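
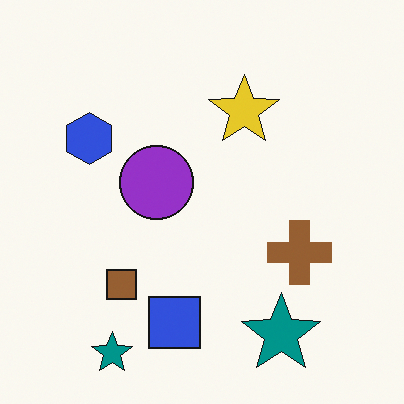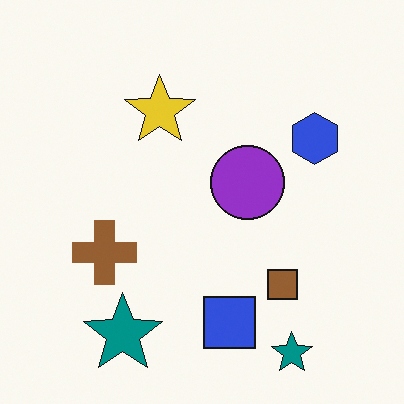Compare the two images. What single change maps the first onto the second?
The image was flipped horizontally (left ↔ right).

The blue hexagon is in the left of the first image and the right of the second — shapes on opposite sides of the vertical midline have swapped in a mirror flip.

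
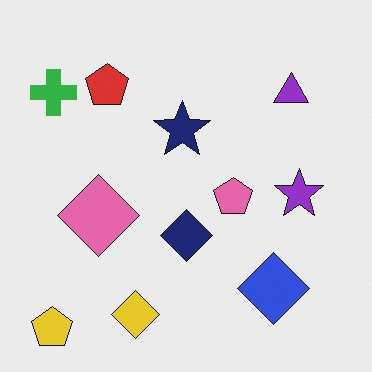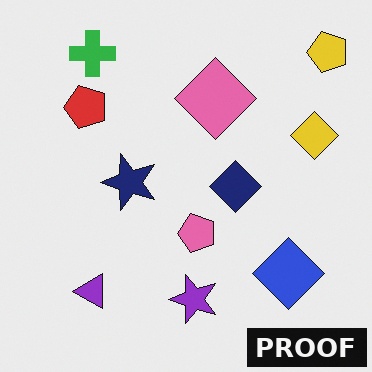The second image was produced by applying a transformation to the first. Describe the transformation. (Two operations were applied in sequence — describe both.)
It was transposed (reflected across the top-left ↔ bottom-right diagonal), then watermarked with the text "PROOF" in the lower-right corner.

Shapes have swapped their row and column positions — what was in the top-right is now in the bottom-left — a diagonal reflection. A dark label reading "PROOF" appears in the lower-right corner.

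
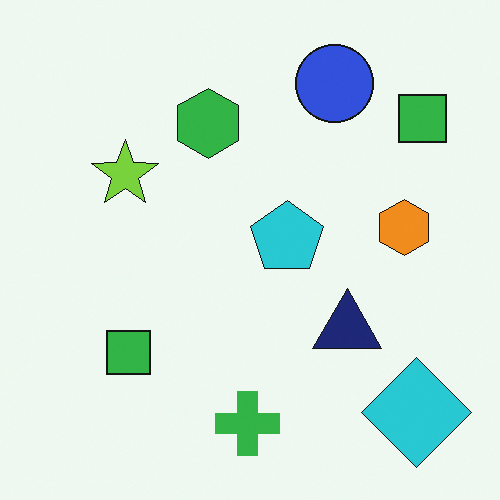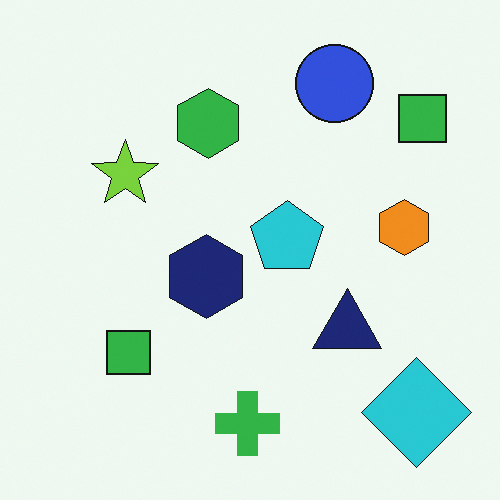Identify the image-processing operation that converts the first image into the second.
This is the original image overlaid with an additional navy hexagon.

A navy hexagon appears in the second image that is absent from the first.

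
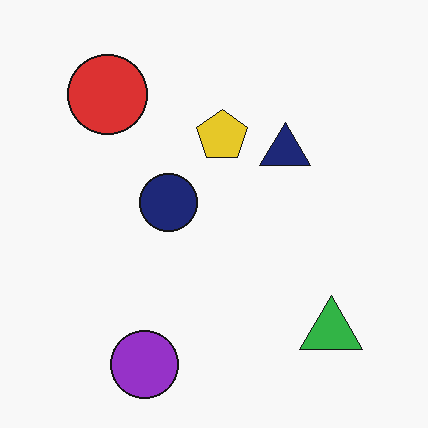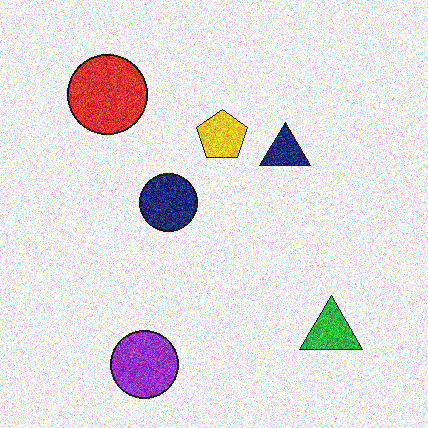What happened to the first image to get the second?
This is the original image degraded with heavy additive noise.

Random speckle covers the whole image, including the flat background.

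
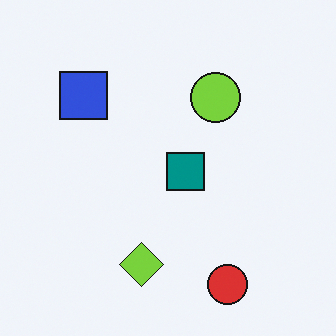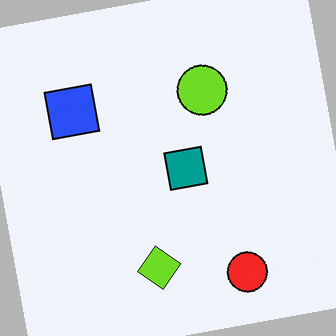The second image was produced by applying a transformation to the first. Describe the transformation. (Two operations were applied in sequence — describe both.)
The transformation is: rotated counter-clockwise by a few degrees, then slightly oversaturated.

Every shape is tilted by the same angle and the image corners show triangular fill wedges — a whole-image rotation by a non-right angle. All colors are more vivid — a global saturation change.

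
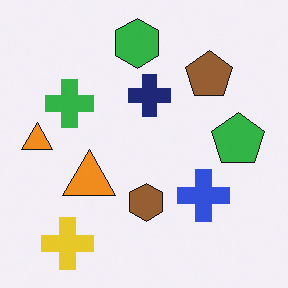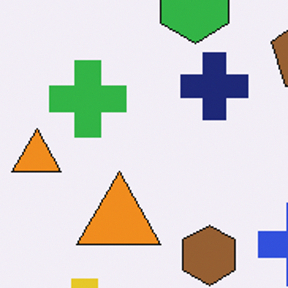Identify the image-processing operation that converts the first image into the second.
Cropped to a modestly smaller region and rescaled.

The visible shapes are larger and the field of view is narrower; shapes near the original edges may be partly or wholly outside the frame — a crop-and-rescale.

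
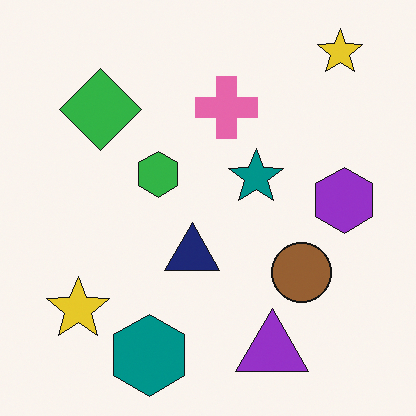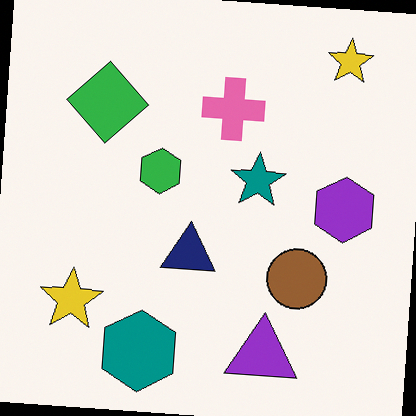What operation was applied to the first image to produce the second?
The image was rotated clockwise by a few degrees.

Every shape is tilted by the same angle and the image corners show triangular fill wedges — a whole-image rotation by a non-right angle.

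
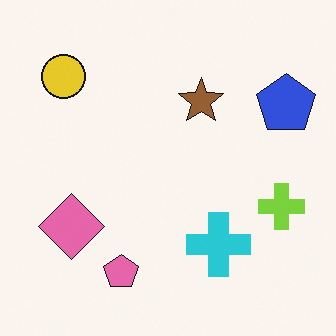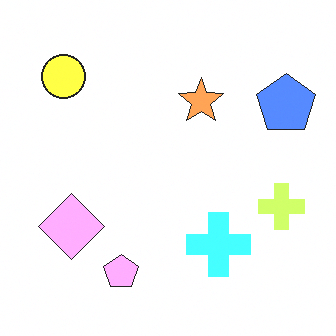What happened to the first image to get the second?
The image was noticeably brightened.

Every pixel — background and shapes alike — is uniformly brightened.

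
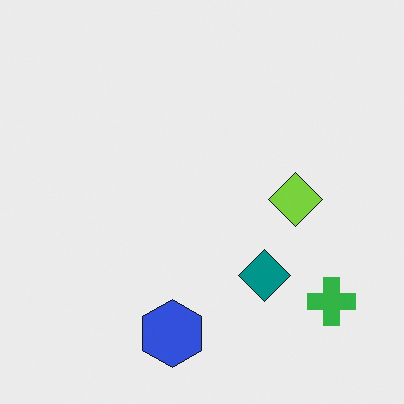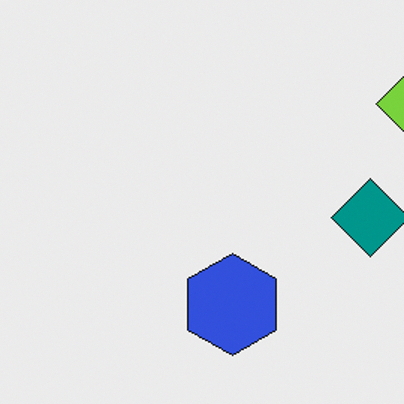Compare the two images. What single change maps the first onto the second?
This is the original image cropped to a modestly smaller region and rescaled.

The visible shapes are larger and the field of view is narrower; shapes near the original edges may be partly or wholly outside the frame — a crop-and-rescale.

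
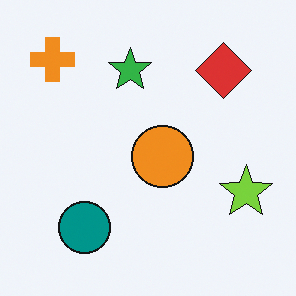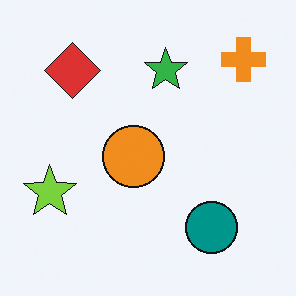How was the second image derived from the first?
Flipped horizontally (left ↔ right).

The lime star is in the right of the first image and the left of the second — shapes on opposite sides of the vertical midline have swapped in a mirror flip.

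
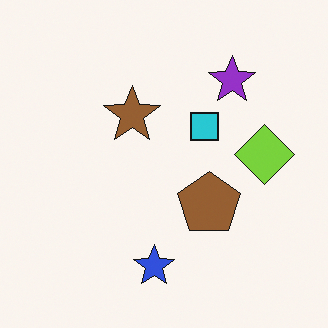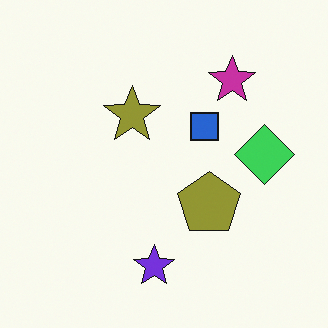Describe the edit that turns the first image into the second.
The transformation is: hue-shifted slightly.

Every shape's color has rotated by the same amount around the hue wheel — a uniform hue shift.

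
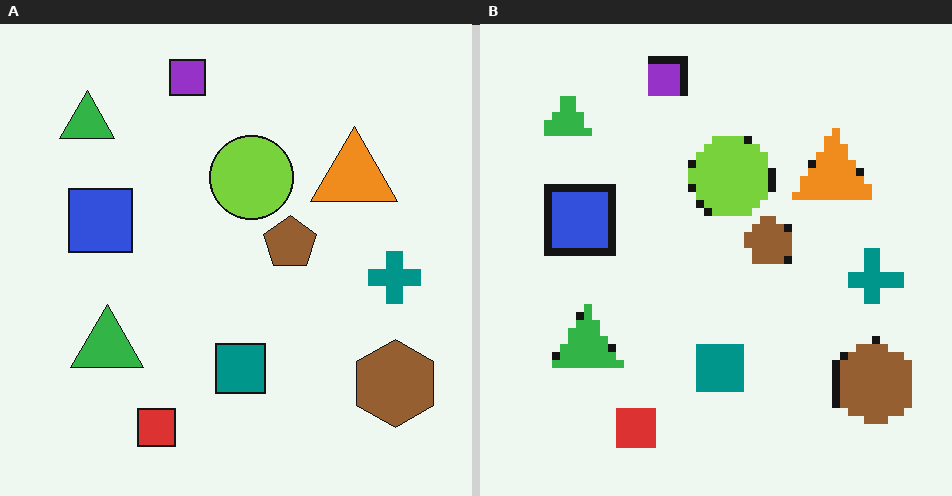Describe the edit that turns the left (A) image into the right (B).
This is the original image pixelated into visible square blocks.

Shapes are reduced to large square blocks; fine edges and outlines are lost — a downscale-then-upscale (mosaic) effect.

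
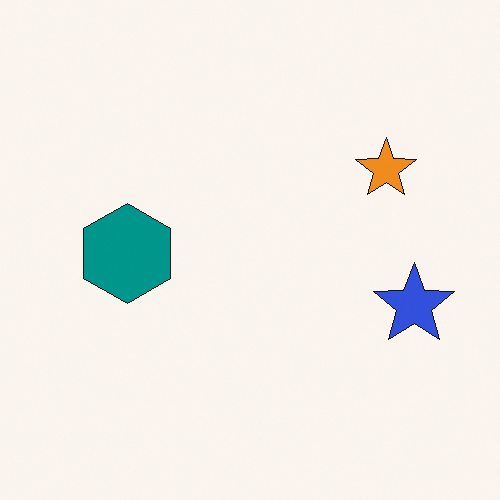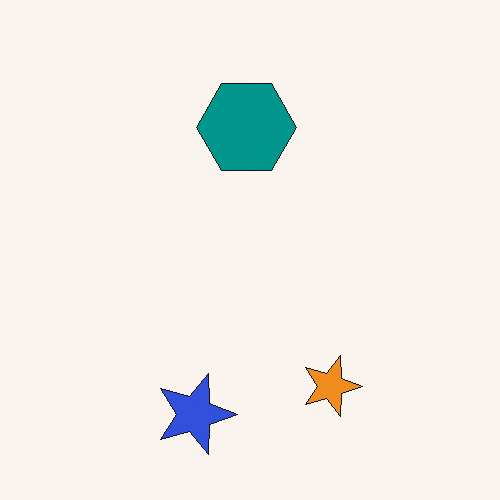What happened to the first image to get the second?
The image was rotated 90° clockwise.

The blue star sits in the right of the first image and the bottom of the second — consistent with a whole-image 90° clockwise rotation.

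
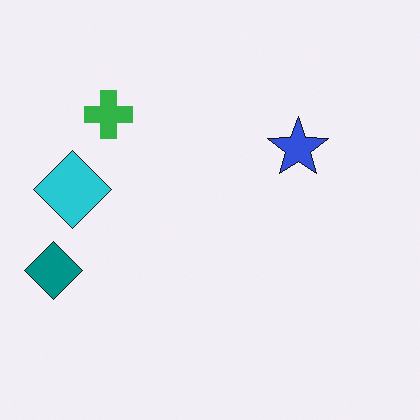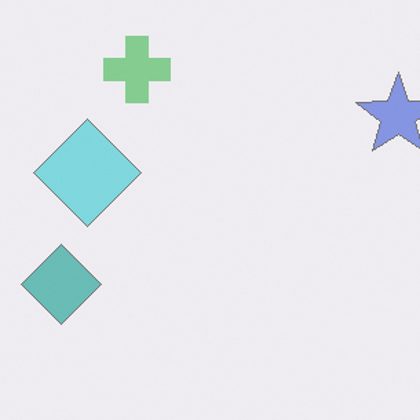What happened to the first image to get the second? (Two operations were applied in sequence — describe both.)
The image was given much lower contrast, then cropped to a modestly smaller region and rescaled.

Tones are pushed toward mid-grey across the whole image — a global contrast change. The visible shapes are larger and the field of view is narrower; shapes near the original edges may be partly or wholly outside the frame — a crop-and-rescale.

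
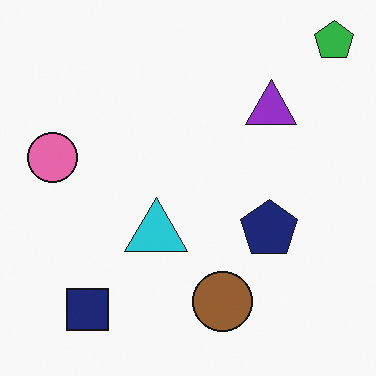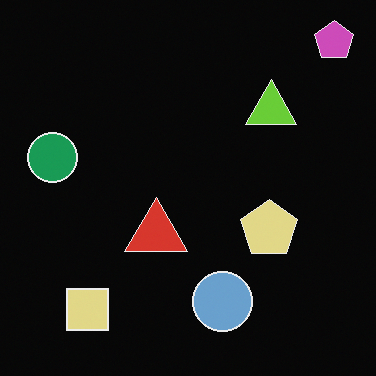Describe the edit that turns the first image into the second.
The transformation is: color-inverted (negative).

The light background has become dark and every shape's color is its complement — a photographic negative.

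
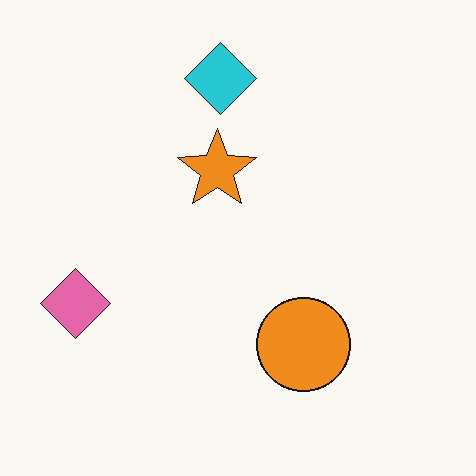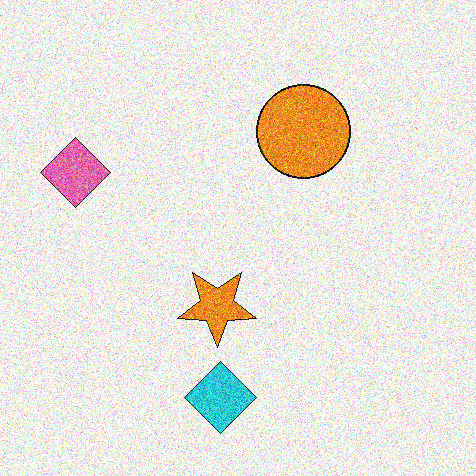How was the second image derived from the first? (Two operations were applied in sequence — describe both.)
It was flipped vertically (top ↔ bottom), then degraded with a thick layer of grain.

The cyan diamond is in the top of the first image and the bottom of the second — shapes on opposite sides of the horizontal midline have swapped in a mirror flip. Random speckle covers the whole image, including the flat background.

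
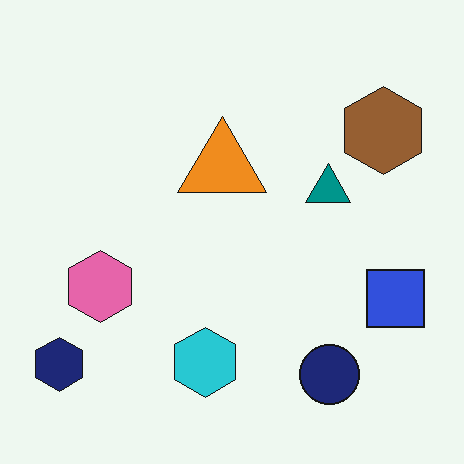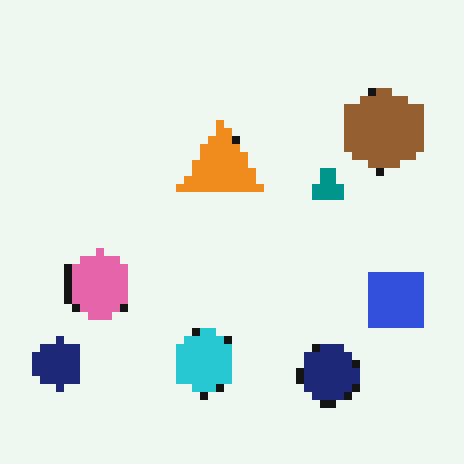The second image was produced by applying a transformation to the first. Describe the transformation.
Moderately pixelated.

Shapes are reduced to large square blocks; fine edges and outlines are lost — a downscale-then-upscale (mosaic) effect.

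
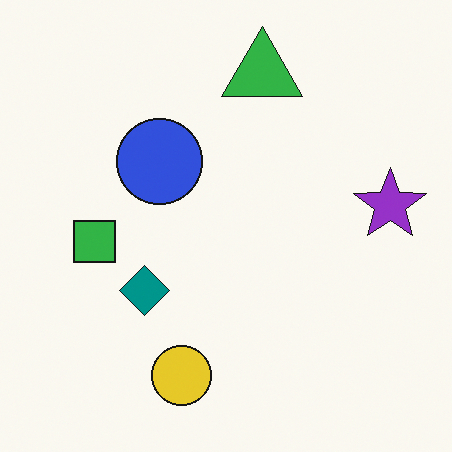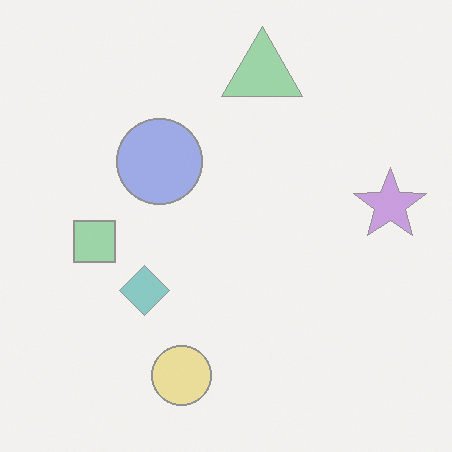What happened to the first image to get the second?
Washed out (contrast reduced).

Tones are pushed toward mid-grey across the whole image — a global contrast change.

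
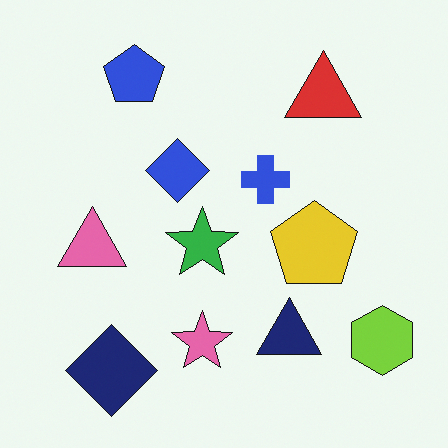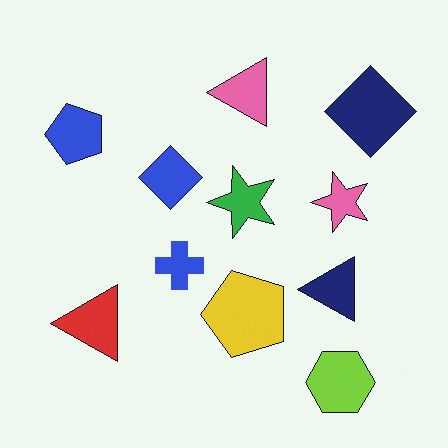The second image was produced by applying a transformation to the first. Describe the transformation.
This is the original image transposed (reflected across the top-left ↔ bottom-right diagonal).

Shapes have swapped their row and column positions — what was in the top-right is now in the bottom-left — a diagonal reflection.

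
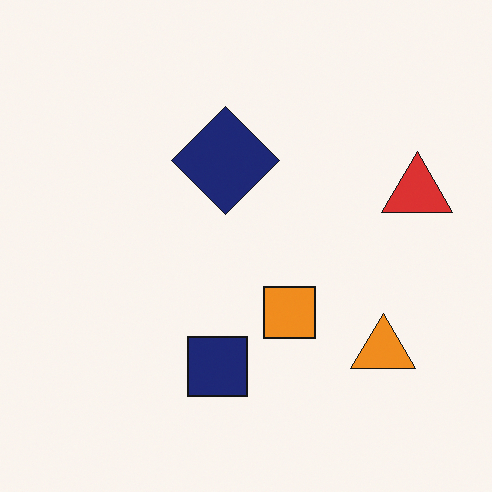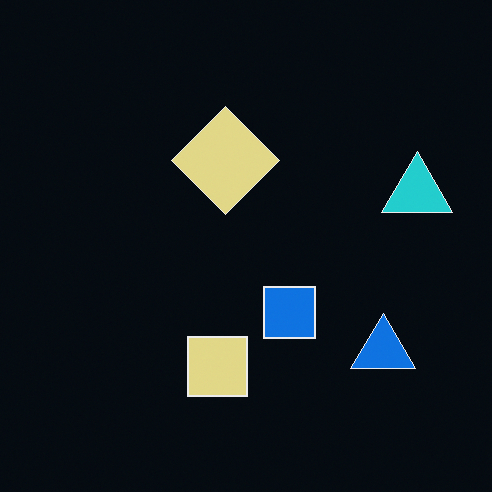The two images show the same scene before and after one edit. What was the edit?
The image was color-inverted (negative).

The light background has become dark and every shape's color is its complement — a photographic negative.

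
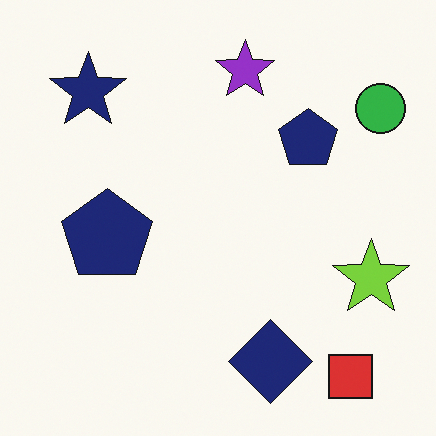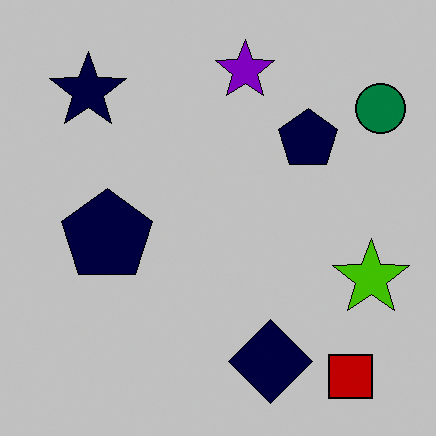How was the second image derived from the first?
The second image is the first heavily posterized to just a handful of flat colors.

Each flat color has snapped to a coarser quantized level — most visibly, the near-white background has dropped to a flat grey.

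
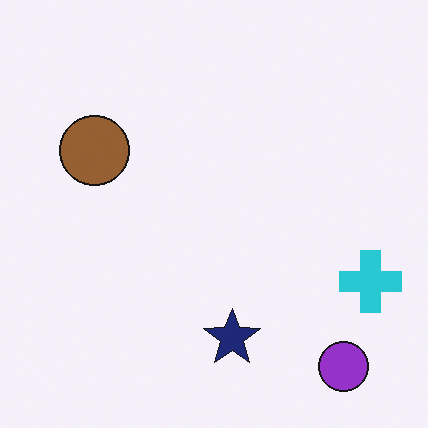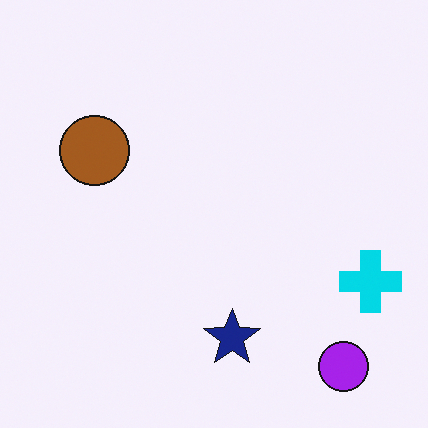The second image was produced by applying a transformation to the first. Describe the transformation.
The image was slightly oversaturated.

All colors are more vivid — a global saturation change.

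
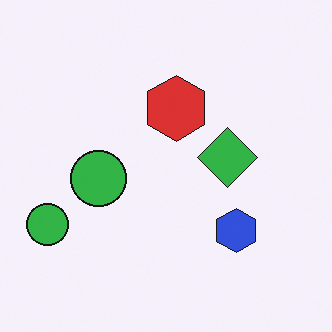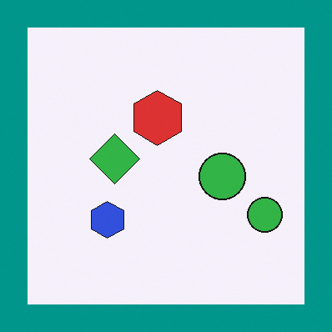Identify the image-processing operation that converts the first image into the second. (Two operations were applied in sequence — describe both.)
Flipped horizontally (left ↔ right), then framed with a teal border.

The blue hexagon is in the bottom-right of the first image and the bottom-left of the second — shapes on opposite sides of the vertical midline have swapped in a mirror flip. A solid teal frame runs around the edge of the second image, with the content slightly shrunk inside it.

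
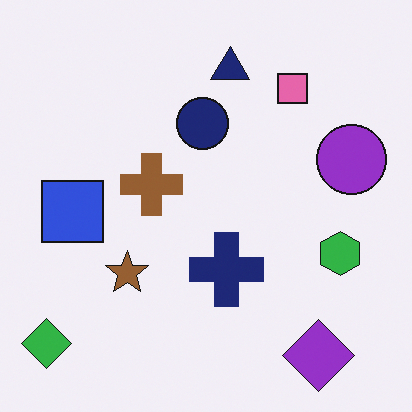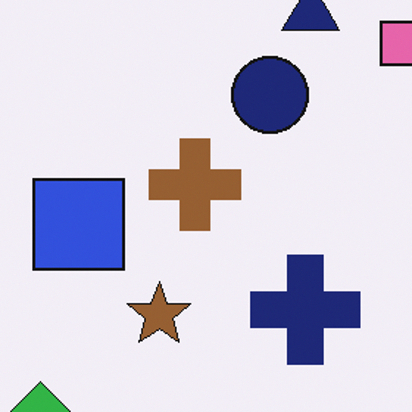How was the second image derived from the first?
The transformation is: cropped slightly and scaled back up.

The visible shapes are larger and the field of view is narrower; shapes near the original edges may be partly or wholly outside the frame — a crop-and-rescale.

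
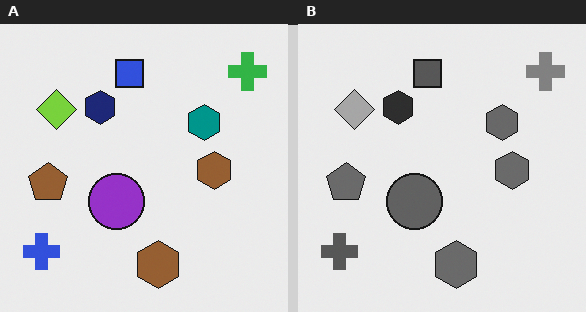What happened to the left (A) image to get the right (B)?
This is the original image converted to grayscale.

All color is removed — every shape is now a shade of grey.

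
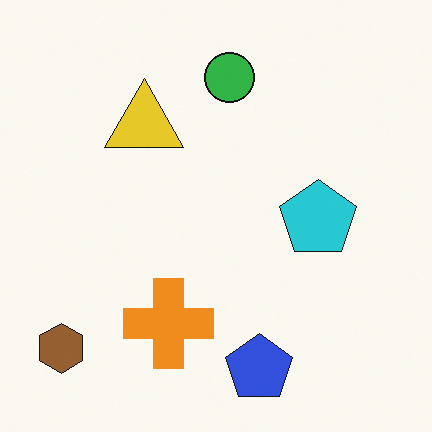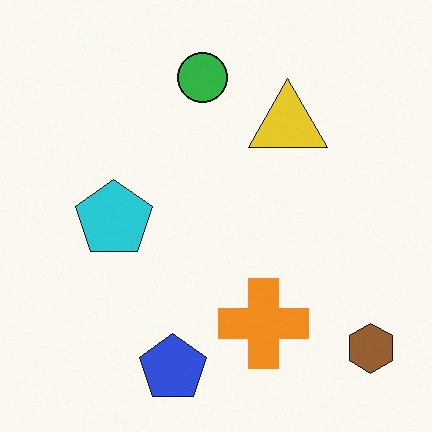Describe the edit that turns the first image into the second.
The transformation is: flipped horizontally (left ↔ right).

The brown hexagon is in the bottom-left of the first image and the bottom-right of the second — shapes on opposite sides of the vertical midline have swapped in a mirror flip.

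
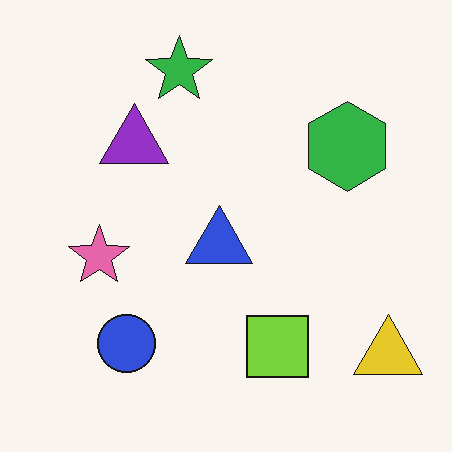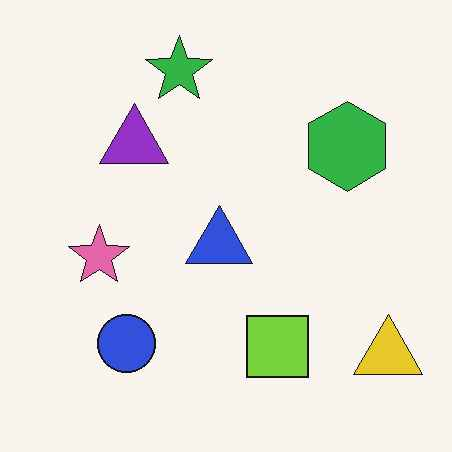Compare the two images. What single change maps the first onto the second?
The second image is the first given moderate JPEG compression.

Blocky 8×8 compression artifacts appear around shape edges and the flat background shows ringing — characteristic JPEG degradation.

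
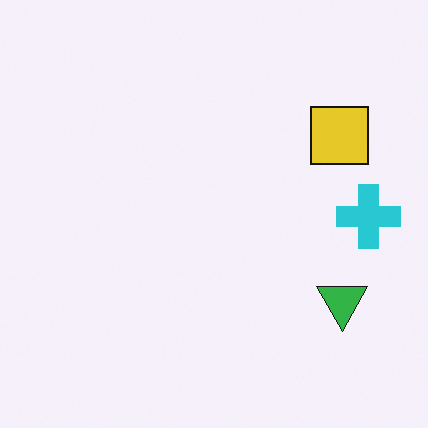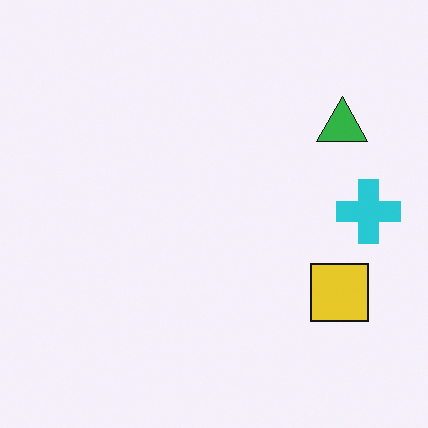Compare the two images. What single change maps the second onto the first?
It was flipped vertically (top ↔ bottom).

The green triangle is in the top-right of the second image and the bottom-right of the first — shapes on opposite sides of the horizontal midline have swapped in a mirror flip.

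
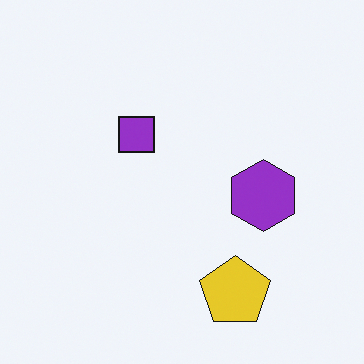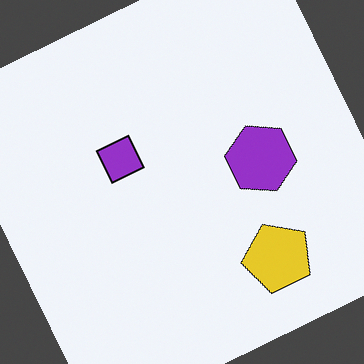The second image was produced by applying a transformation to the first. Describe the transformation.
Rotated counter-clockwise by a clearly visible amount.

Every shape is tilted by the same angle and the image corners show triangular fill wedges — a whole-image rotation by a non-right angle.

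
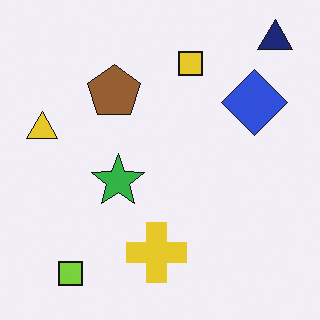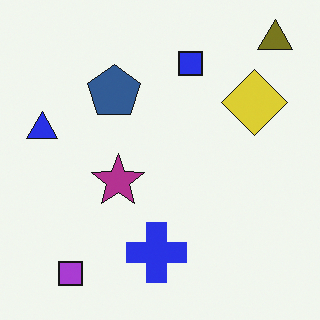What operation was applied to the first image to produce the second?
The image was hue-shifted by a large amount.

Every shape's color has rotated by the same amount around the hue wheel — a uniform hue shift.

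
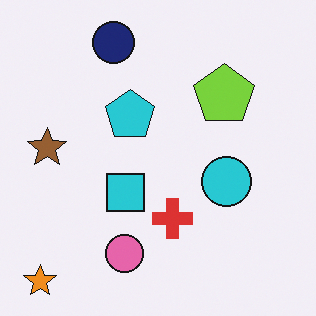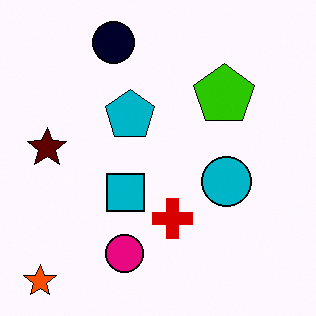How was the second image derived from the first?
The transformation is: boosted in contrast.

Tones are pushed away from mid-grey across the whole image — a global contrast change.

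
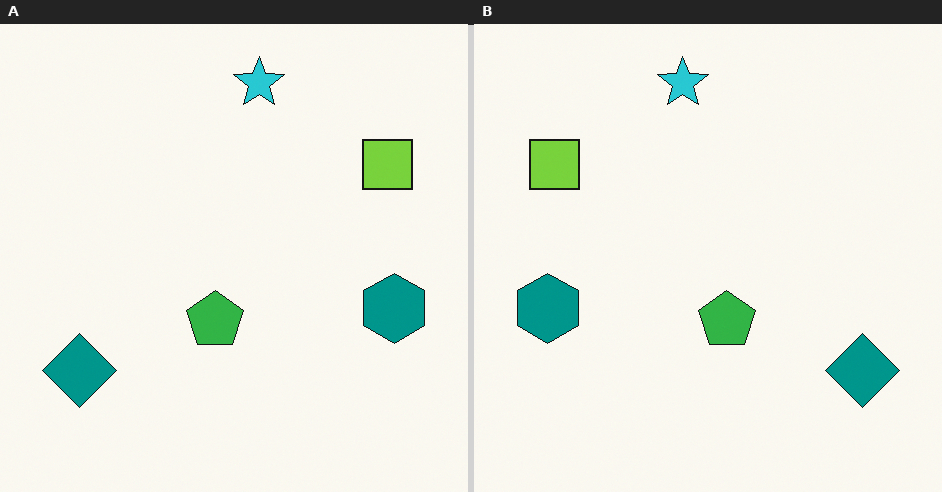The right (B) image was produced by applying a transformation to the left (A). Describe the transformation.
The transformation is: flipped horizontally (left ↔ right).

The teal hexagon is in the right of the left (A) image and the left of the right (B) — shapes on opposite sides of the vertical midline have swapped in a mirror flip.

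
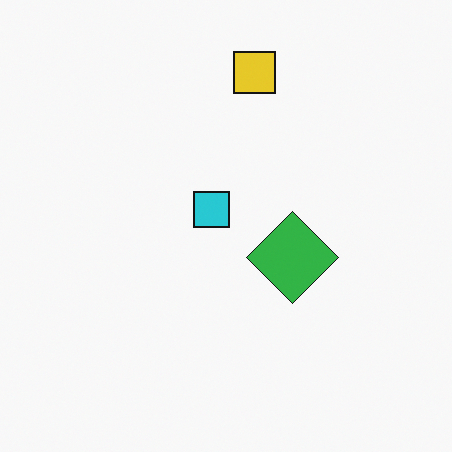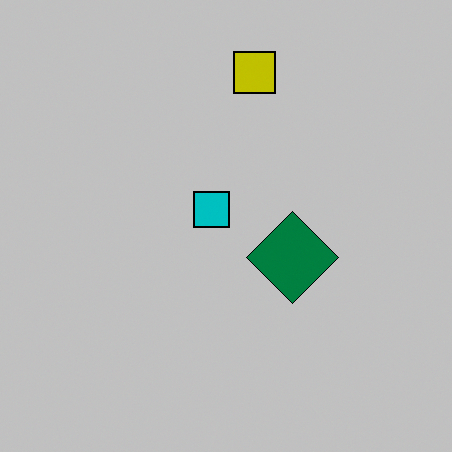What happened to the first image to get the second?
This is the original image aggressively posterized.

Each flat color has snapped to a coarser quantized level — most visibly, the near-white background has dropped to a flat grey.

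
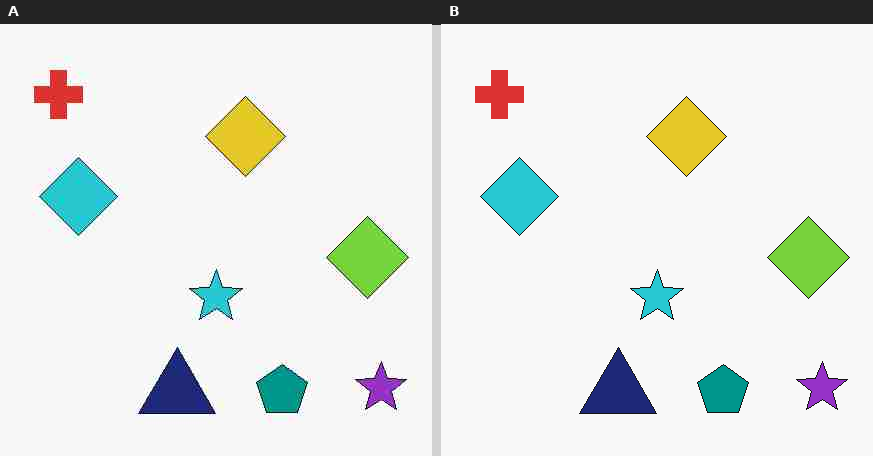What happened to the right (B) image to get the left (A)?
Heavily JPEG-compressed with obvious blocking artifacts.

Blocky 8×8 compression artifacts appear around shape edges and the flat background shows ringing — characteristic JPEG degradation.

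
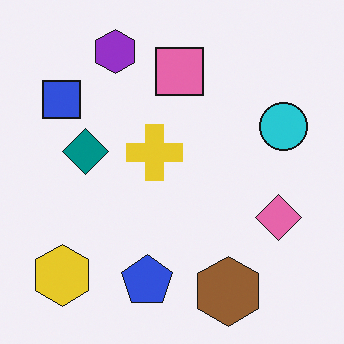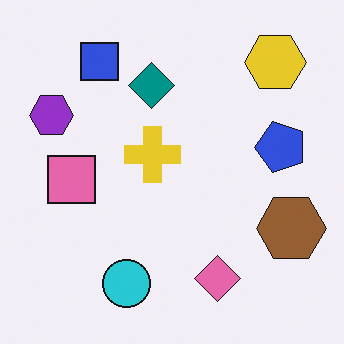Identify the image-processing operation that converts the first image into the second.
Transposed (reflected across the top-left ↔ bottom-right diagonal).

Shapes have swapped their row and column positions — what was in the top-right is now in the bottom-left — a diagonal reflection.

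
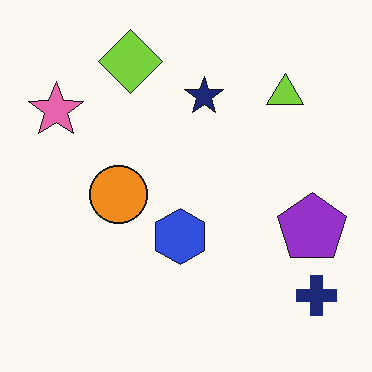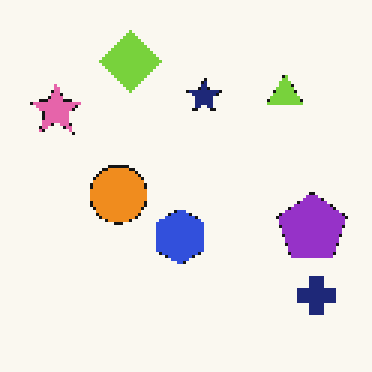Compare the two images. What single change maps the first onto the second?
The image was lightly pixelated (a mild mosaic effect).

Shapes are reduced to large square blocks; fine edges and outlines are lost — a downscale-then-upscale (mosaic) effect.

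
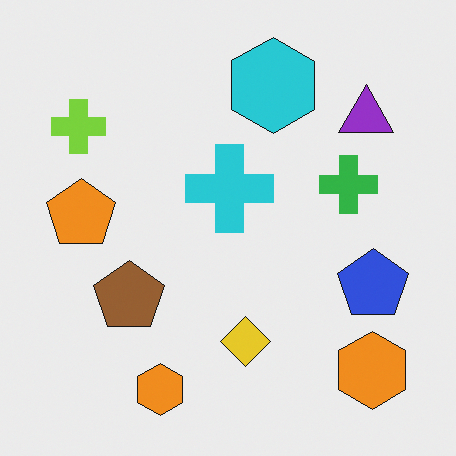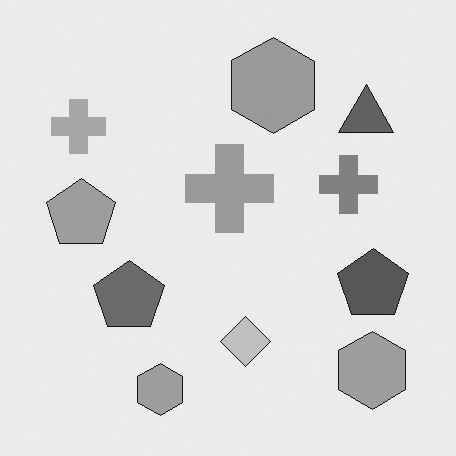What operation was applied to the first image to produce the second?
The second image is the first converted to grayscale.

All color is removed — every shape is now a shade of grey.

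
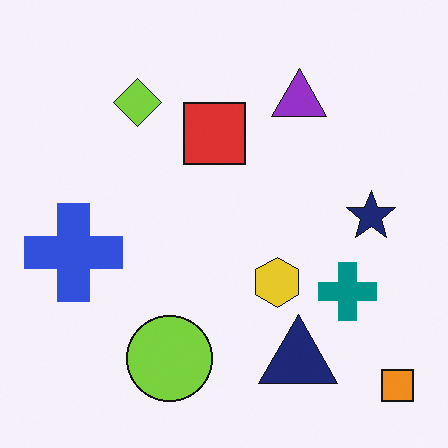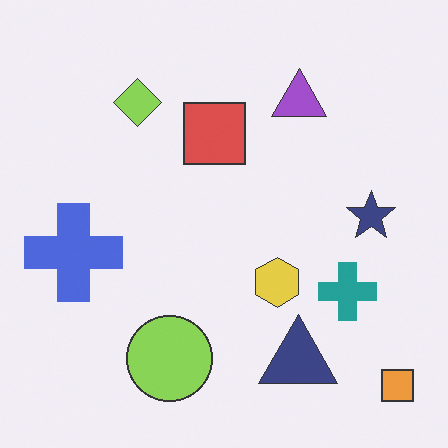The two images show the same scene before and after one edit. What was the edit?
The image was given slightly reduced contrast.

Tones are pushed toward mid-grey across the whole image — a global contrast change.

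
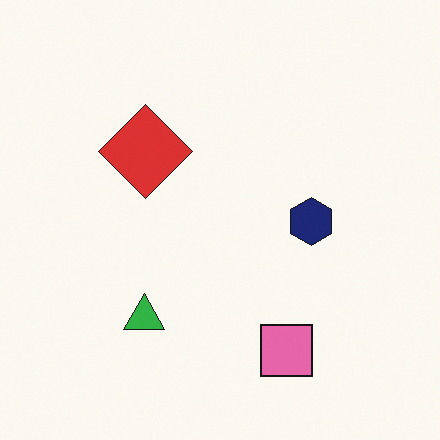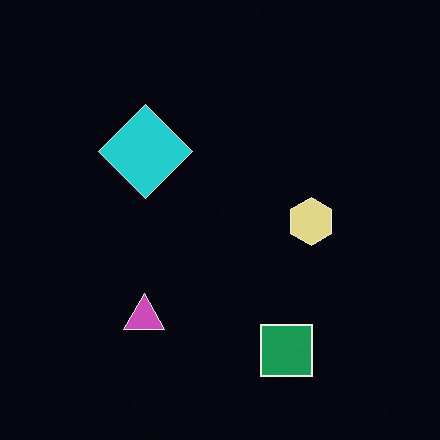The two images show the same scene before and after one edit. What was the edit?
It was color-inverted (negative).

The light background has become dark and every shape's color is its complement — a photographic negative.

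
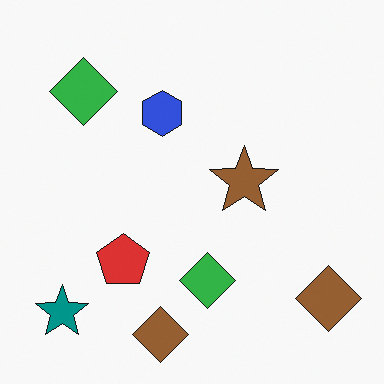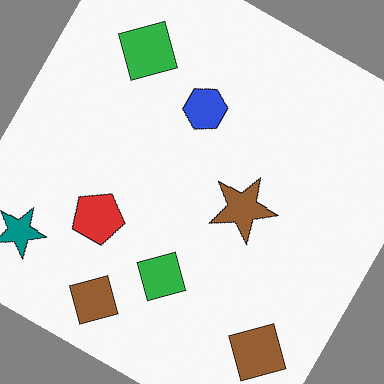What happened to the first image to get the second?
Rotated clockwise by a moderate amount.

Every shape is tilted by the same angle and the image corners show triangular fill wedges — a whole-image rotation by a non-right angle.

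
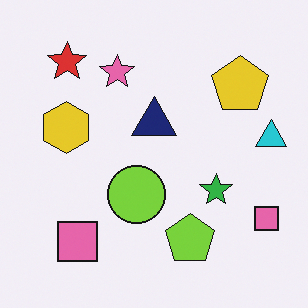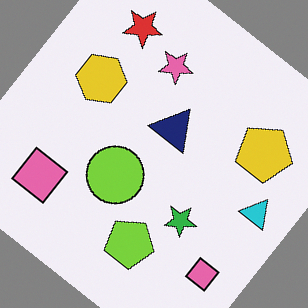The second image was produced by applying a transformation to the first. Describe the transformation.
It was rotated clockwise by a large amount — several tens of degrees.

Every shape is tilted by the same angle and the image corners show triangular fill wedges — a whole-image rotation by a non-right angle.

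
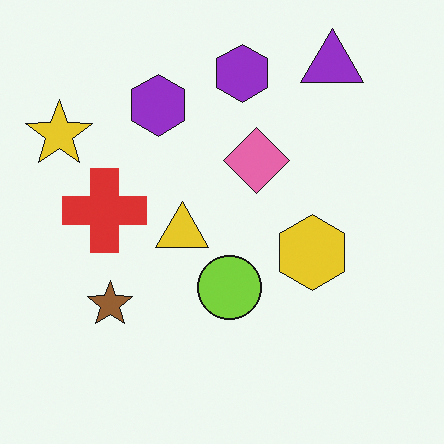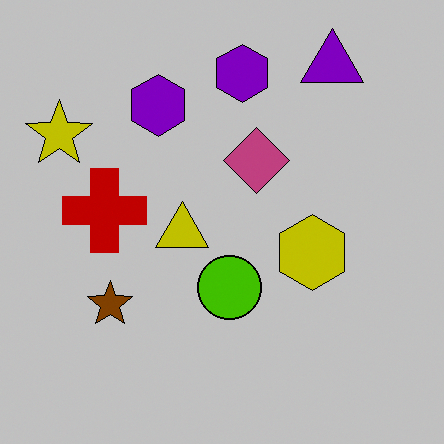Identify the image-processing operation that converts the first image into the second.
This is the original image aggressively posterized.

Each flat color has snapped to a coarser quantized level — most visibly, the near-white background has dropped to a flat grey.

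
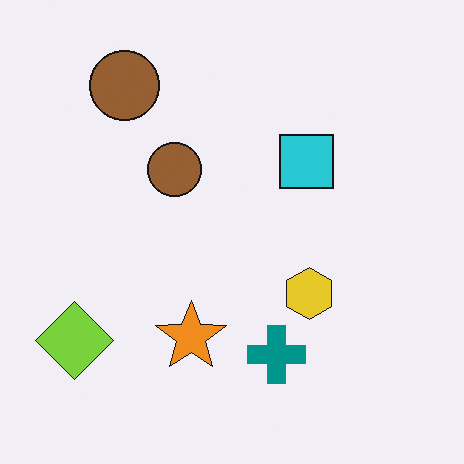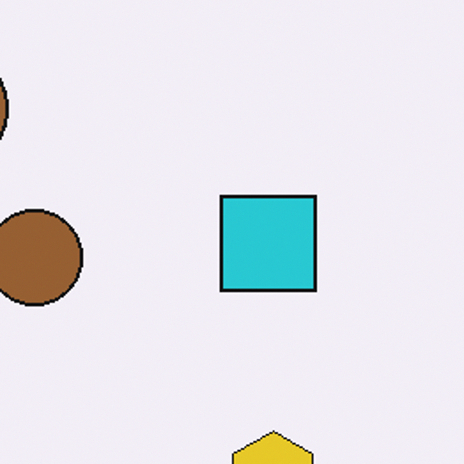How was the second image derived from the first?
It was cropped to a noticeably smaller region and rescaled.

The visible shapes are larger and the field of view is narrower; shapes near the original edges may be partly or wholly outside the frame — a crop-and-rescale.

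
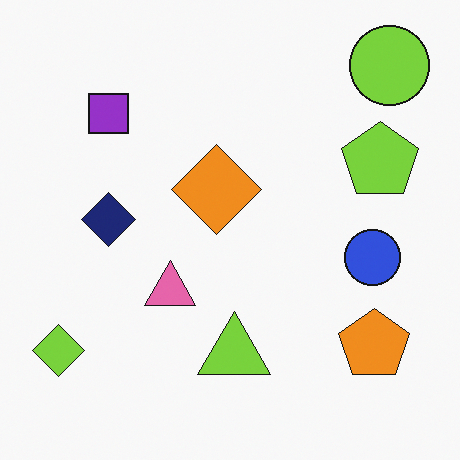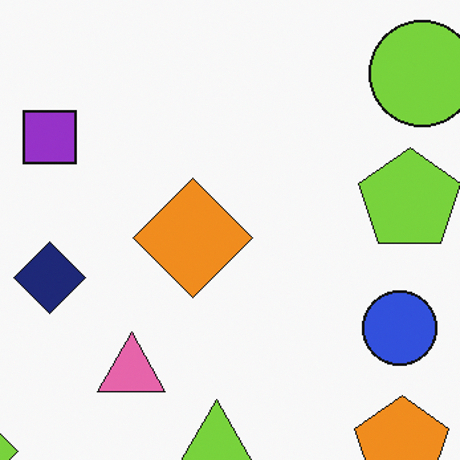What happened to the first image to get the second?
This is the original image cropped to a modestly smaller region and rescaled.

The visible shapes are larger and the field of view is narrower; shapes near the original edges may be partly or wholly outside the frame — a crop-and-rescale.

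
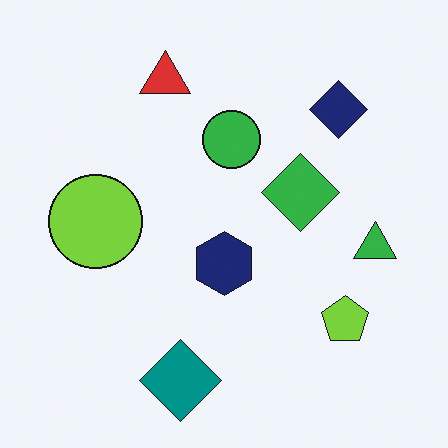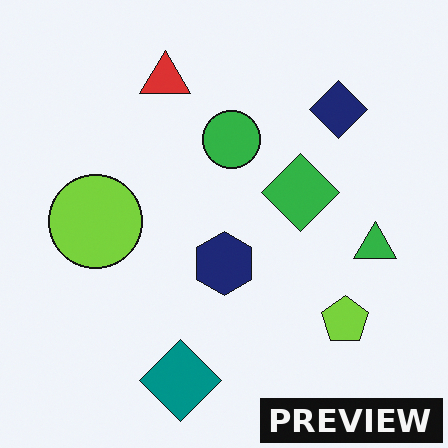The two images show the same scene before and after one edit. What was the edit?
This is the original image watermarked with the text "PREVIEW" in the lower-right corner.

A dark label reading "PREVIEW" appears in the lower-right corner.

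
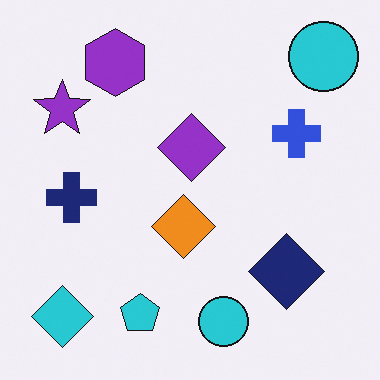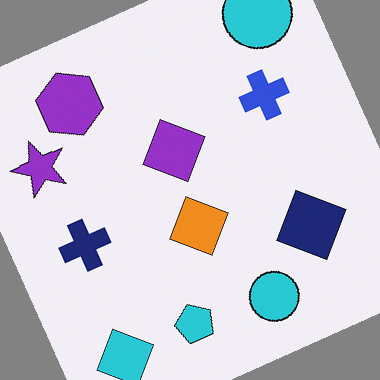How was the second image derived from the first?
The image was rotated counter-clockwise by a moderate amount.

Every shape is tilted by the same angle and the image corners show triangular fill wedges — a whole-image rotation by a non-right angle.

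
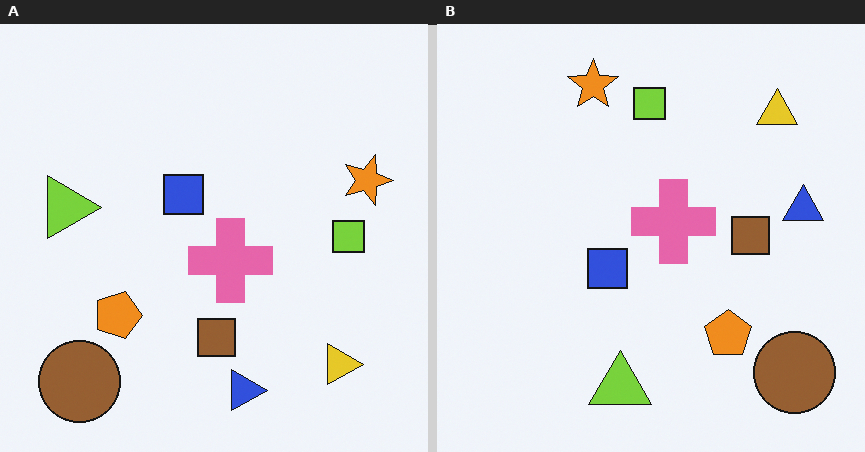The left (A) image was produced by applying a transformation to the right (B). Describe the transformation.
Rotated 90° clockwise.

The brown circle sits in the bottom-right of the right (B) image and the bottom-left of the left (A) — consistent with a whole-image 90° clockwise rotation.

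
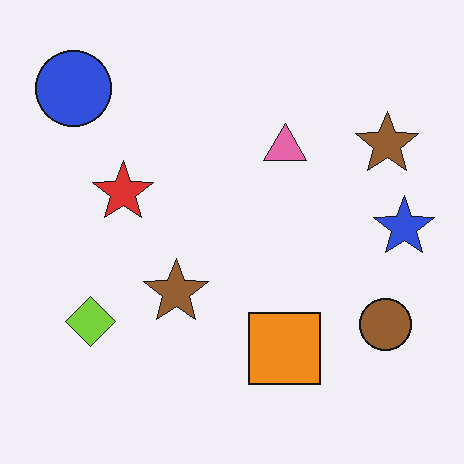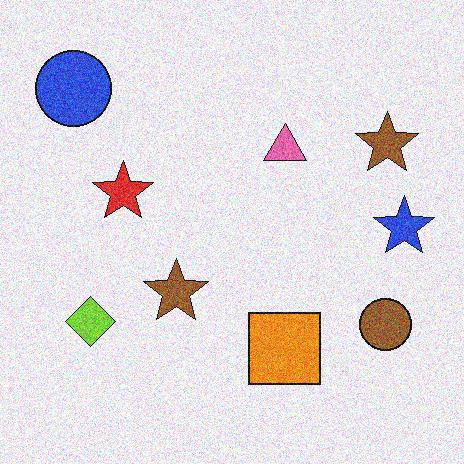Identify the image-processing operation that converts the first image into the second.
It was degraded with visible gaussian noise.

Random speckle covers the whole image, including the flat background.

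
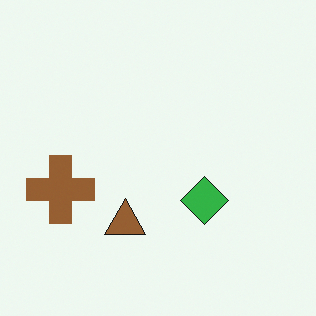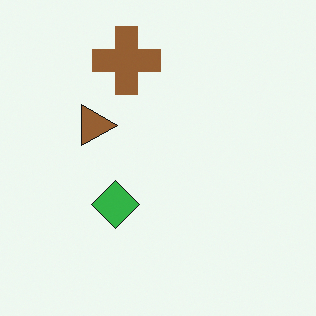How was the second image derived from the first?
Rotated 90° clockwise.

The brown cross sits in the left of the first image and the top of the second — consistent with a whole-image 90° clockwise rotation.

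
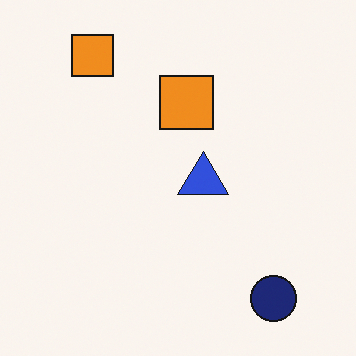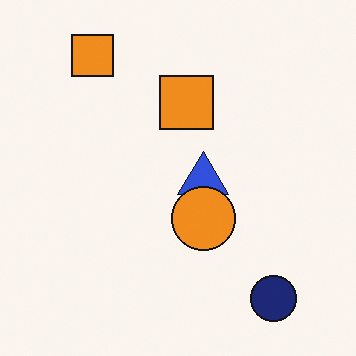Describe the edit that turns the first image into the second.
The image was overlaid with an additional orange circle.

An orange circle appears in the second image that is absent from the first.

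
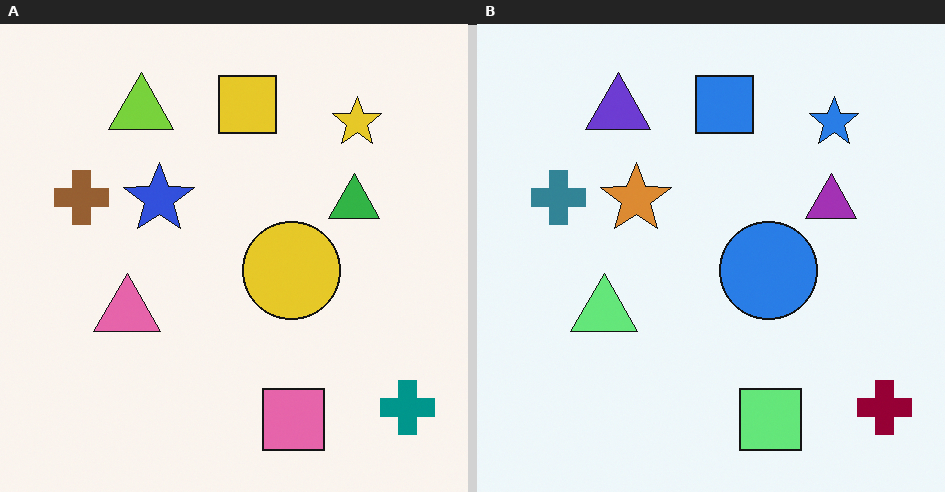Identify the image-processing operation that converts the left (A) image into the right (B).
The image was hue-shifted through roughly half the color wheel.

Every shape's color has rotated by the same amount around the hue wheel — a uniform hue shift.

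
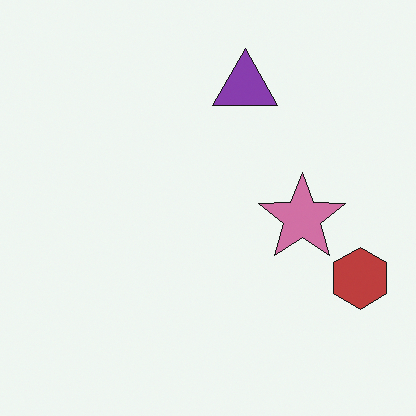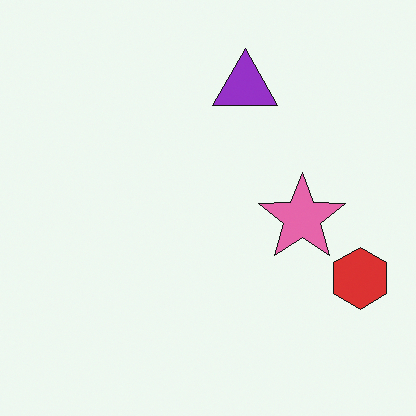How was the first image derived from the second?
The image was slightly desaturated.

All colors are more muted and greyish — a global saturation change.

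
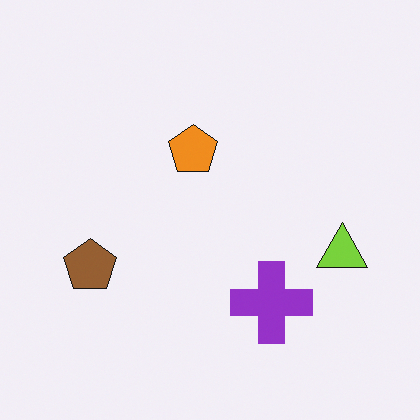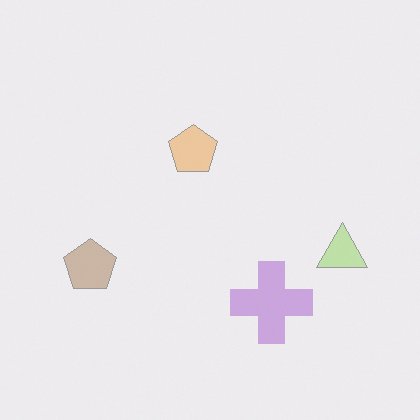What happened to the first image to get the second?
Washed out (contrast reduced).

Tones are pushed toward mid-grey across the whole image — a global contrast change.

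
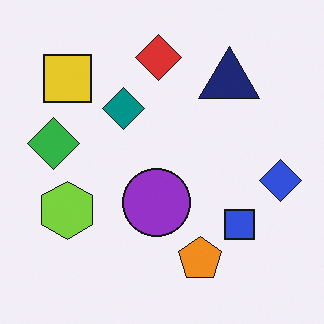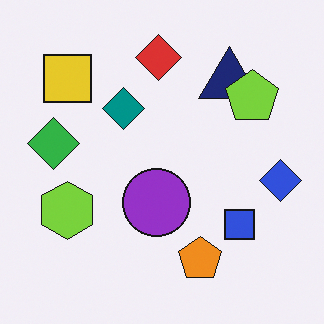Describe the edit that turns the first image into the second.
This is the original image overlaid with an additional lime pentagon.

A lime pentagon appears in the second image that is absent from the first.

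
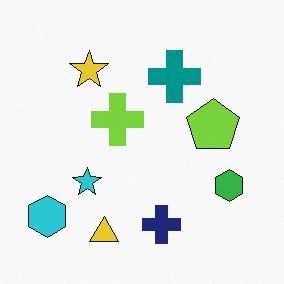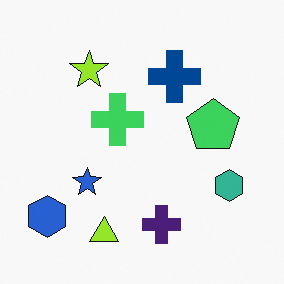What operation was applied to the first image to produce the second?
It was hue-shifted slightly.

Every shape's color has rotated by the same amount around the hue wheel — a uniform hue shift.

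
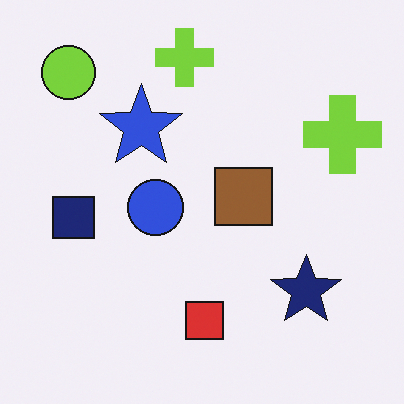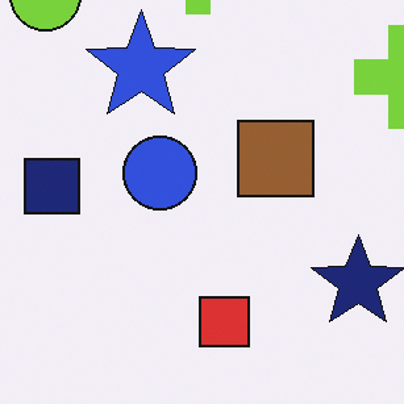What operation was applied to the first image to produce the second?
This is the original image cropped to a modestly smaller region and rescaled.

The visible shapes are larger and the field of view is narrower; shapes near the original edges may be partly or wholly outside the frame — a crop-and-rescale.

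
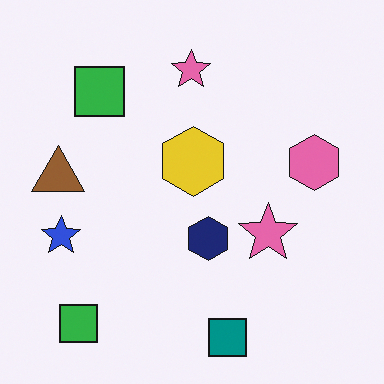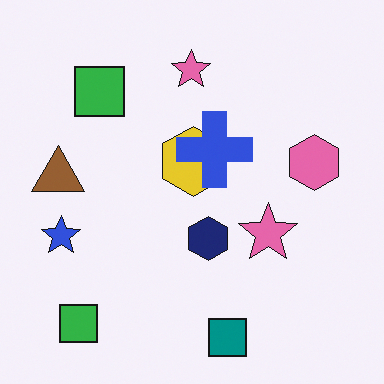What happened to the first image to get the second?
It was overlaid with an additional blue cross.

A blue cross appears in the second image that is absent from the first.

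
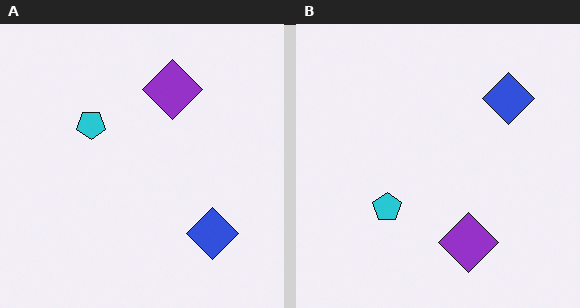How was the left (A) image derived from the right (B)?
The image was flipped vertically (top ↔ bottom).

The purple diamond is in the bottom of the right (B) image and the top of the left (A) — shapes on opposite sides of the horizontal midline have swapped in a mirror flip.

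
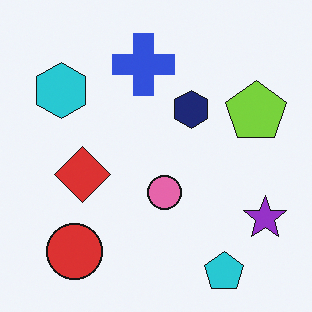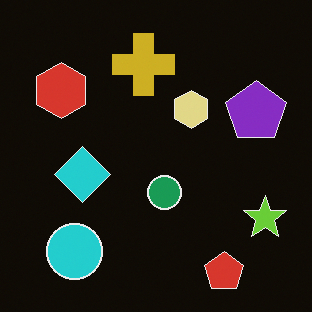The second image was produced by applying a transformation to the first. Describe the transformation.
The second image is the first color-inverted (negative).

The light background has become dark and every shape's color is its complement — a photographic negative.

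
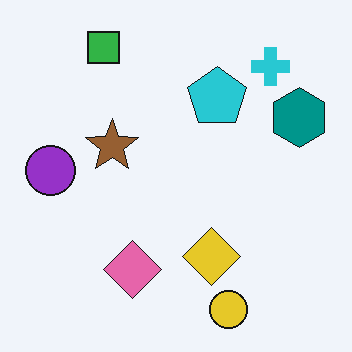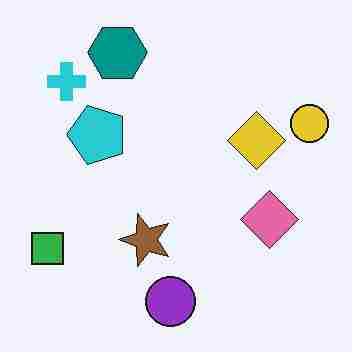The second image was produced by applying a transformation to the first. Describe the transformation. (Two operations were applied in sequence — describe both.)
The second image is the first rotated 90° counter-clockwise, then degraded with heavy JPEG compression.

The green square sits in the top-left of the first image and the bottom-left of the second — consistent with a whole-image 90° counter-clockwise rotation. Blocky 8×8 compression artifacts appear around shape edges and the flat background shows ringing — characteristic JPEG degradation.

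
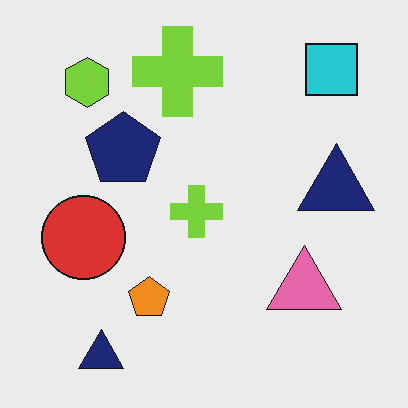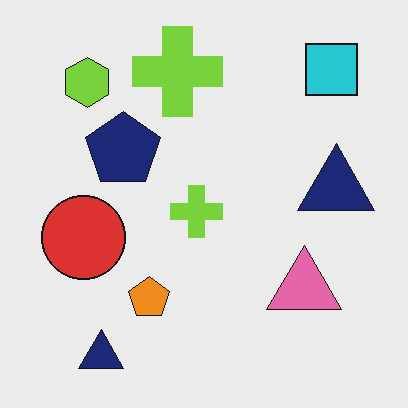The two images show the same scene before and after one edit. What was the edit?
It was JPEG-compressed with visible artifacts.

Blocky 8×8 compression artifacts appear around shape edges and the flat background shows ringing — characteristic JPEG degradation.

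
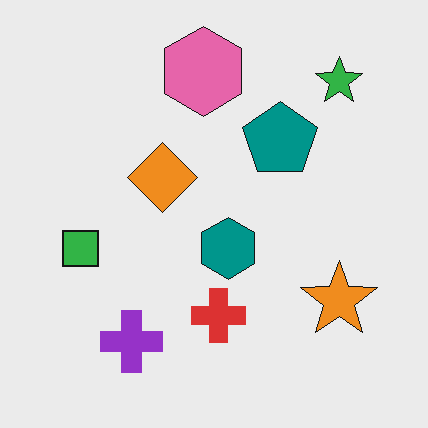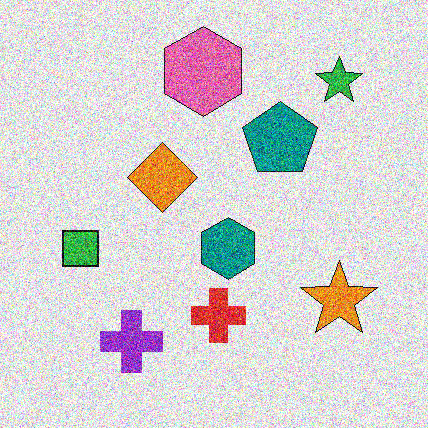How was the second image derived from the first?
The transformation is: degraded with strong gaussian noise.

Random speckle covers the whole image, including the flat background.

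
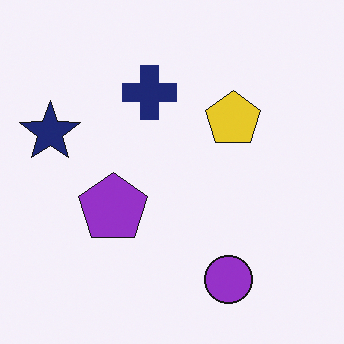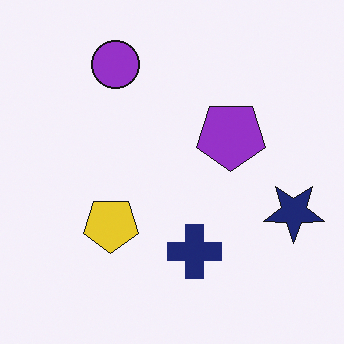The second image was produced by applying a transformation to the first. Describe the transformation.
The transformation is: rotated 180°.

The navy star sits in the left of the first image and the right of the second — consistent with a whole-image 180° rotation.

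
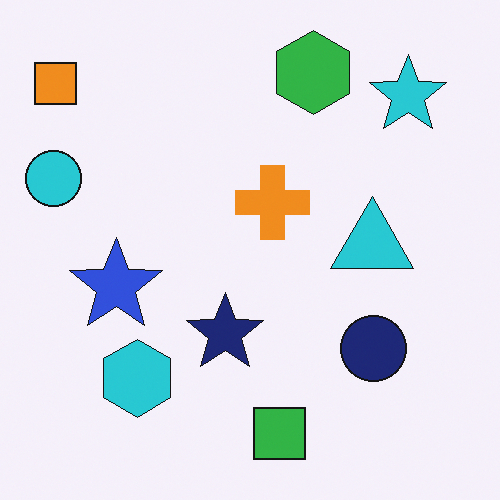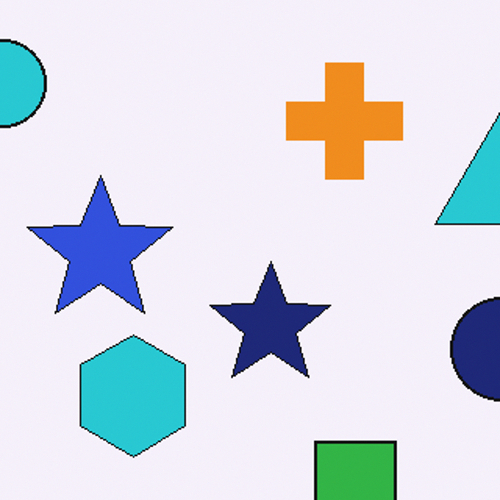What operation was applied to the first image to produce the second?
Cropped slightly and scaled back up.

The visible shapes are larger and the field of view is narrower; shapes near the original edges may be partly or wholly outside the frame — a crop-and-rescale.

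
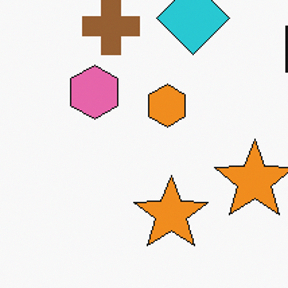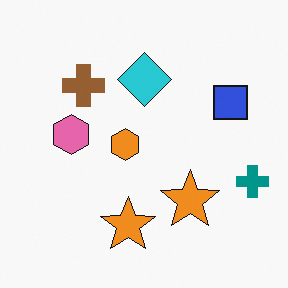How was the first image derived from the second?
The transformation is: cropped slightly and scaled back up.

The visible shapes are larger and the field of view is narrower; shapes near the original edges may be partly or wholly outside the frame — a crop-and-rescale.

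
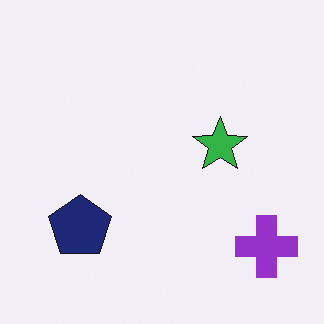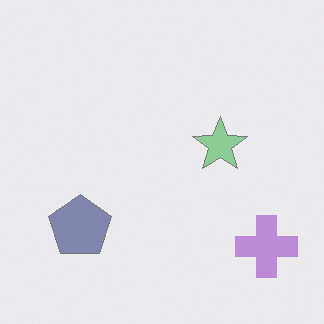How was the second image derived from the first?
The transformation is: washed out (contrast reduced).

Tones are pushed toward mid-grey across the whole image — a global contrast change.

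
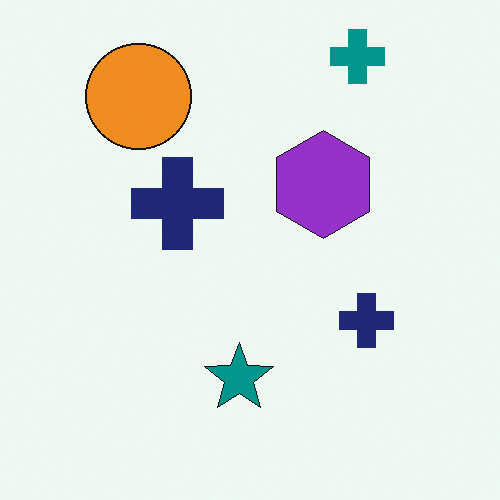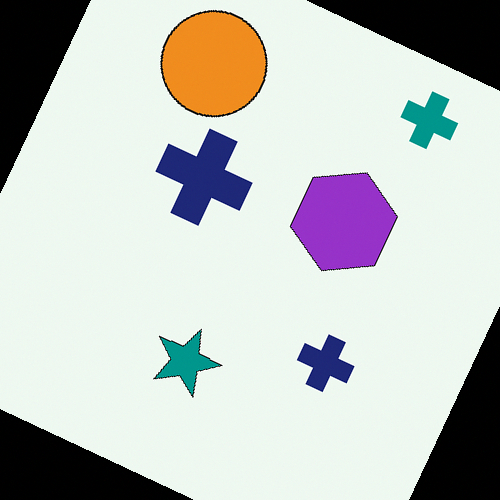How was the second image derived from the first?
This is the original image rotated clockwise by a clearly visible amount.

Every shape is tilted by the same angle and the image corners show triangular fill wedges — a whole-image rotation by a non-right angle.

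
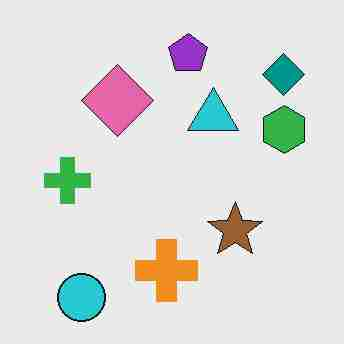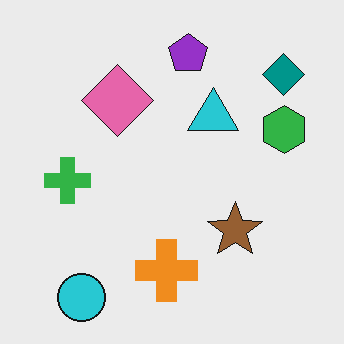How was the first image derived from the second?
Degraded with heavy JPEG compression.

Blocky 8×8 compression artifacts appear around shape edges and the flat background shows ringing — characteristic JPEG degradation.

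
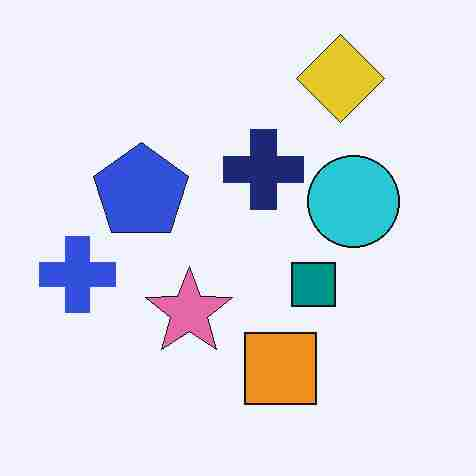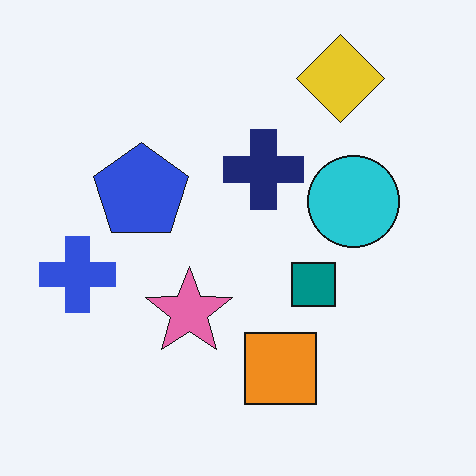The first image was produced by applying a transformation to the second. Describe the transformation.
The first image is the second degraded with heavy JPEG compression.

Blocky 8×8 compression artifacts appear around shape edges and the flat background shows ringing — characteristic JPEG degradation.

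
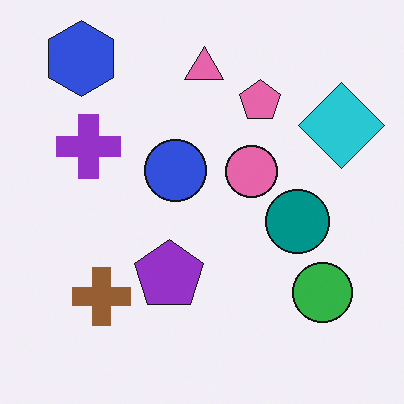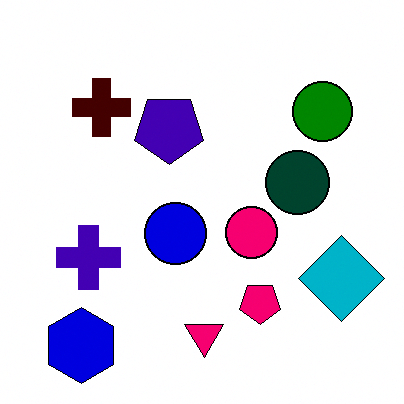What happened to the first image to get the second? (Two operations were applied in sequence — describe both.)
The transformation is: flipped vertically (top ↔ bottom), then given much higher contrast.

The blue hexagon is in the top-left of the first image and the bottom-left of the second — shapes on opposite sides of the horizontal midline have swapped in a mirror flip. Tones are pushed away from mid-grey across the whole image — a global contrast change.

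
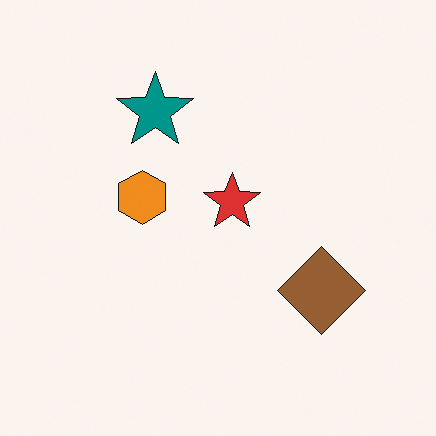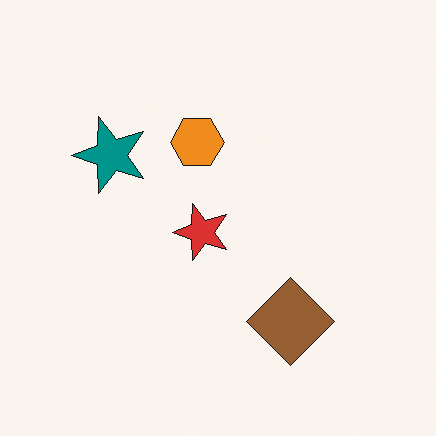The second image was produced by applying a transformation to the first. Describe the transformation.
It was transposed (reflected across the top-left ↔ bottom-right diagonal).

Shapes have swapped their row and column positions — what was in the top-right is now in the bottom-left — a diagonal reflection.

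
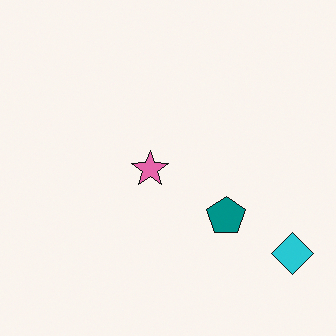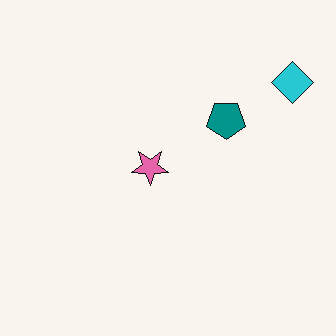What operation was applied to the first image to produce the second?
The image was flipped vertically (top ↔ bottom).

The cyan diamond is in the bottom-right of the first image and the top-right of the second — shapes on opposite sides of the horizontal midline have swapped in a mirror flip.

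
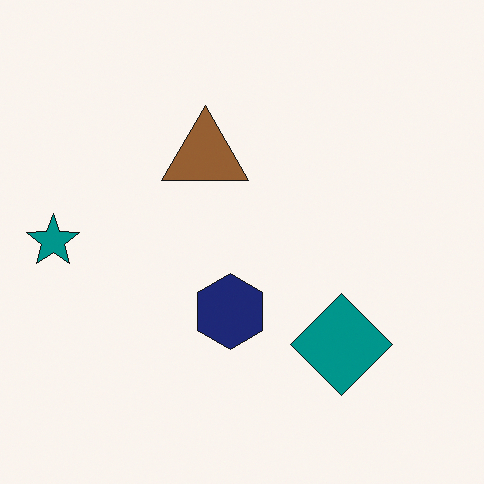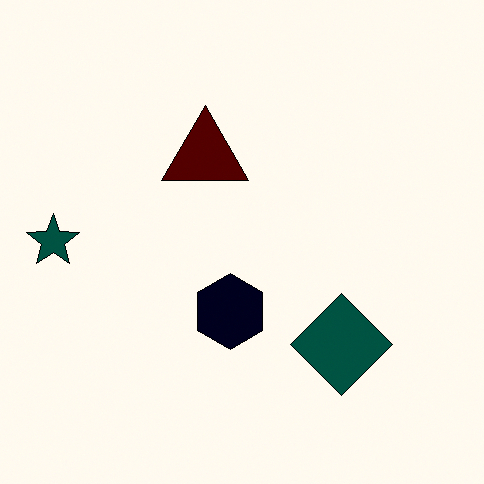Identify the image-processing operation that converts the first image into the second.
This is the original image boosted in contrast.

Tones are pushed away from mid-grey across the whole image — a global contrast change.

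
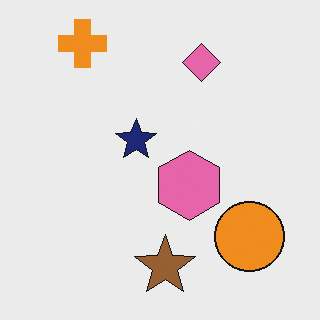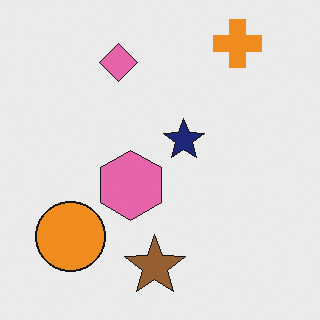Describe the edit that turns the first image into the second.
Flipped horizontally (left ↔ right).

The orange circle is in the bottom-right of the first image and the bottom-left of the second — shapes on opposite sides of the vertical midline have swapped in a mirror flip.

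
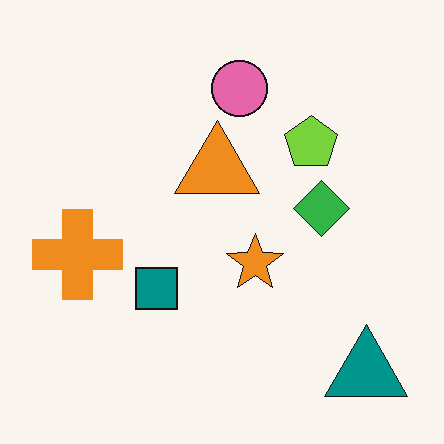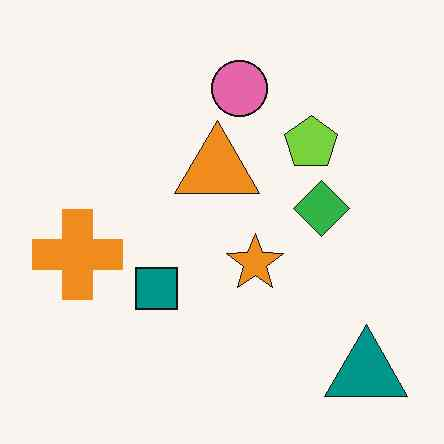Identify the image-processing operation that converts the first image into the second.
The second image is the first JPEG-compressed with visible artifacts.

Blocky 8×8 compression artifacts appear around shape edges and the flat background shows ringing — characteristic JPEG degradation.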